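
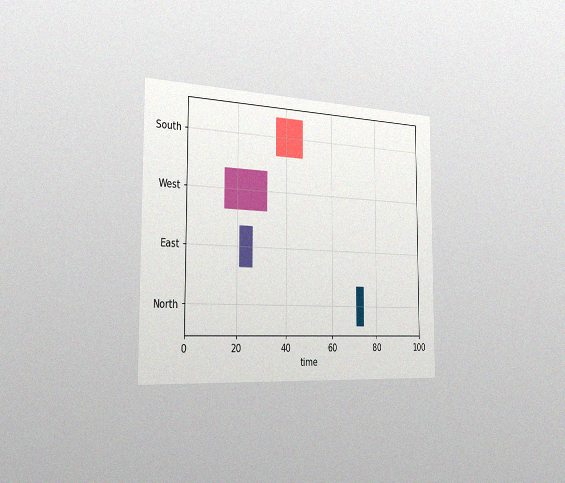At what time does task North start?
The chart is viewed slightly from the left, with some photo noise. The North bar begins at t=71.

71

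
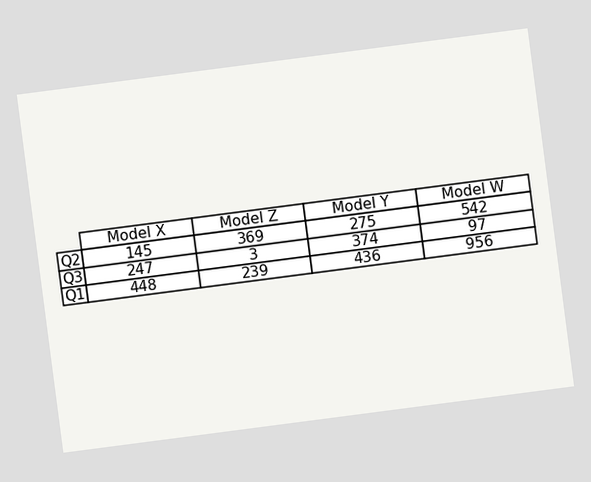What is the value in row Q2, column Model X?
145

The chart is tilted about 7° counter-clockwise. The (Q2, Model X) cell reads 145.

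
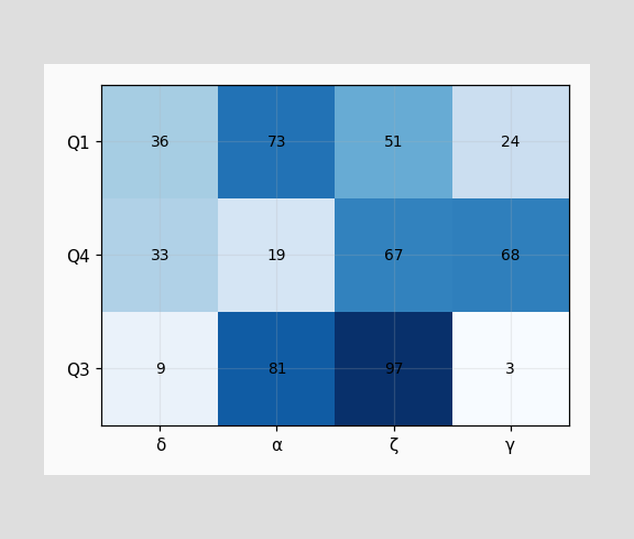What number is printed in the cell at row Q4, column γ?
The (Q4, γ) cell reads 68.

68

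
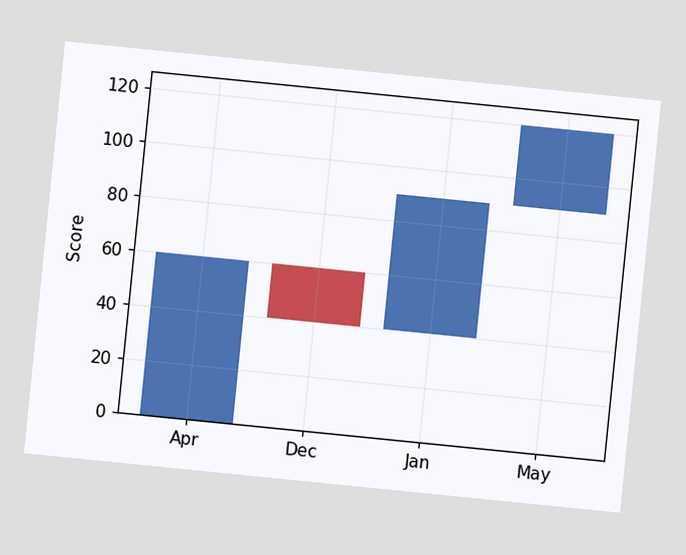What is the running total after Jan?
The chart is tilted about 6° clockwise. After Jan the running total reaches 90.

90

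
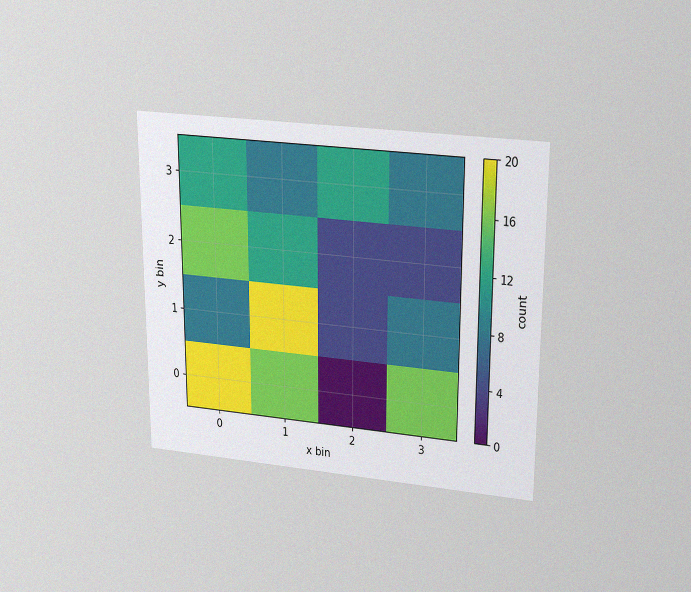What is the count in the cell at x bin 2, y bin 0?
0

The chart is viewed slightly from above, with some photo noise. Matching the cell (2, 0) against the colorbar gives 0.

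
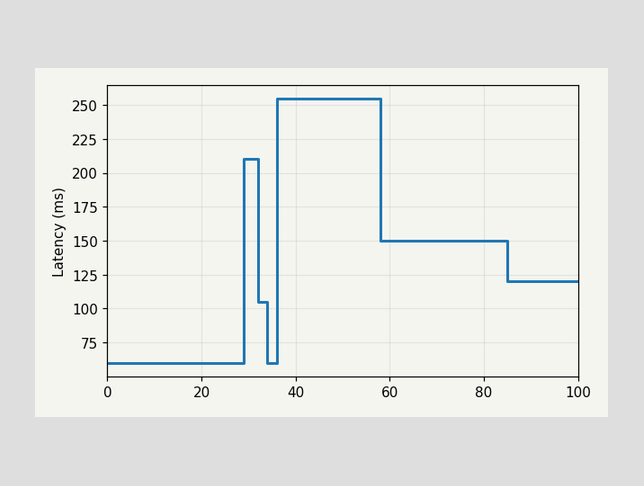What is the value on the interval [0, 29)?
60ms

On [0, 29) the step sits at 60ms.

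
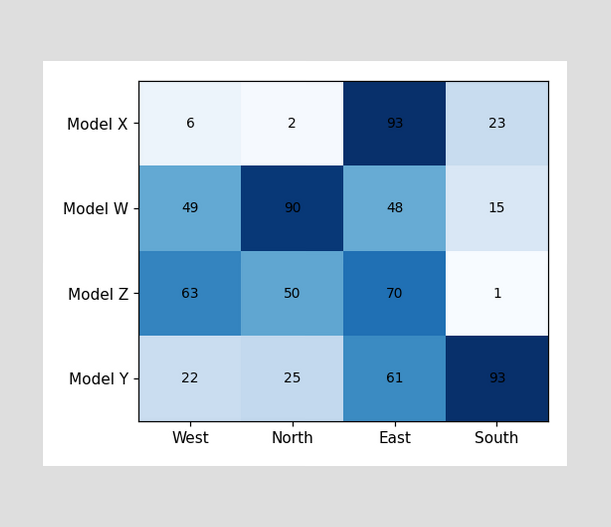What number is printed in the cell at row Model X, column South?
23

The (Model X, South) cell reads 23.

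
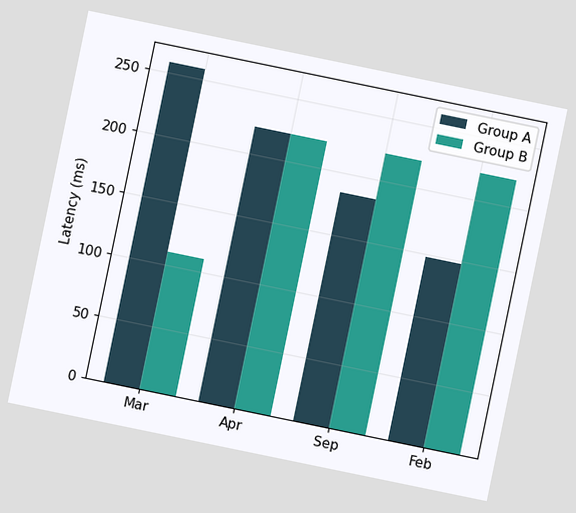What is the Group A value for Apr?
The chart is tilted about 12° clockwise. The Group A bar at Apr reaches 222ms on the y-axis.

222ms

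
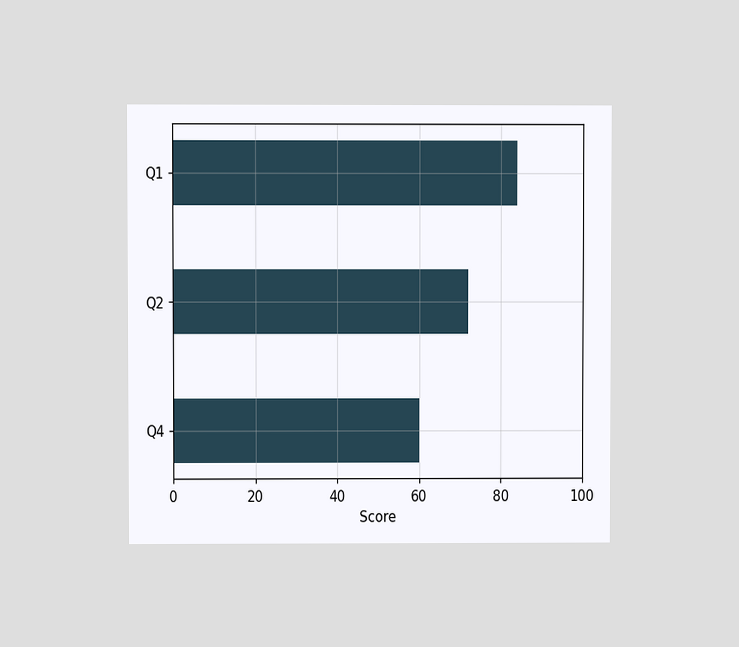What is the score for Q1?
84

The chart is viewed at a slight angle. Reading along the chart's x-axis, the Q1 bar reaches 84.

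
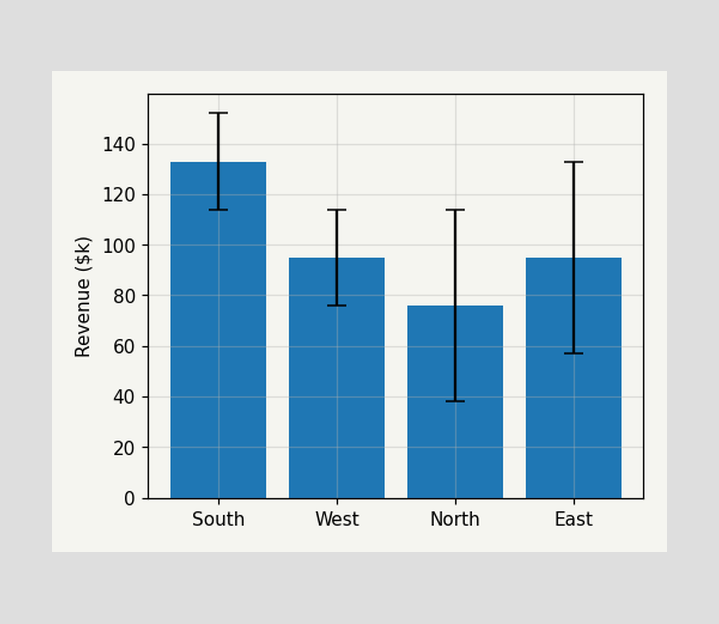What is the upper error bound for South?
$152k

The South bar's upper whisker reaches $152k.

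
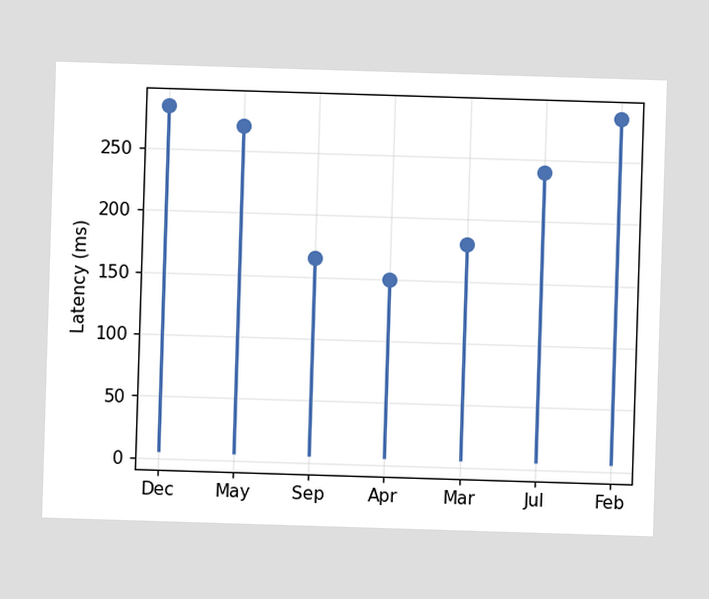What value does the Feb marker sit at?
The Feb marker sits at 285ms.

285ms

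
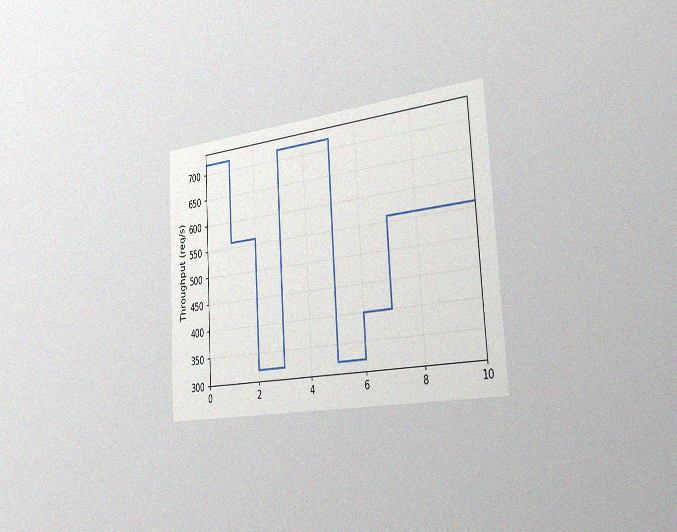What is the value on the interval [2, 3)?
The chart is tilted about 3° counter-clockwise and viewed slightly from the right, with some photo noise. On [2, 3) the step sits at 320req/s.

320req/s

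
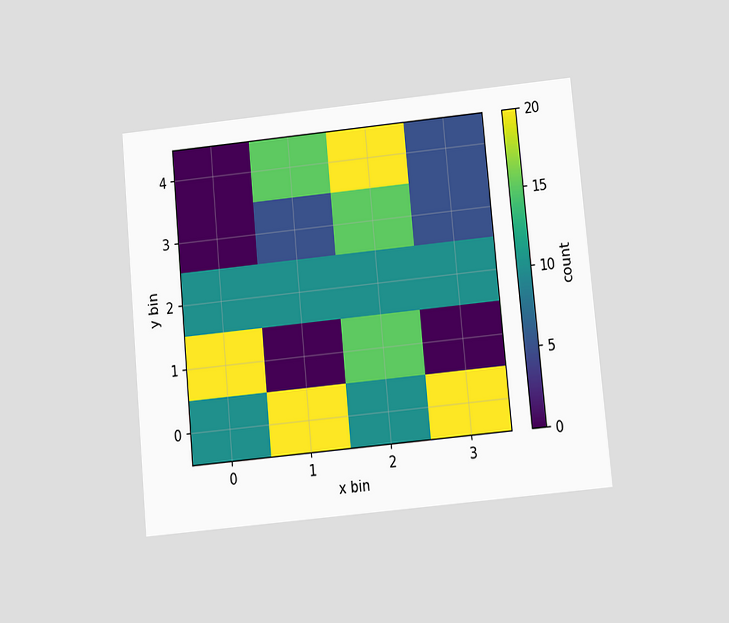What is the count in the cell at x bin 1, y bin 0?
20

The chart is tilted about 5° counter-clockwise and viewed at a slight angle. Matching the cell (1, 0) against the colorbar gives 20.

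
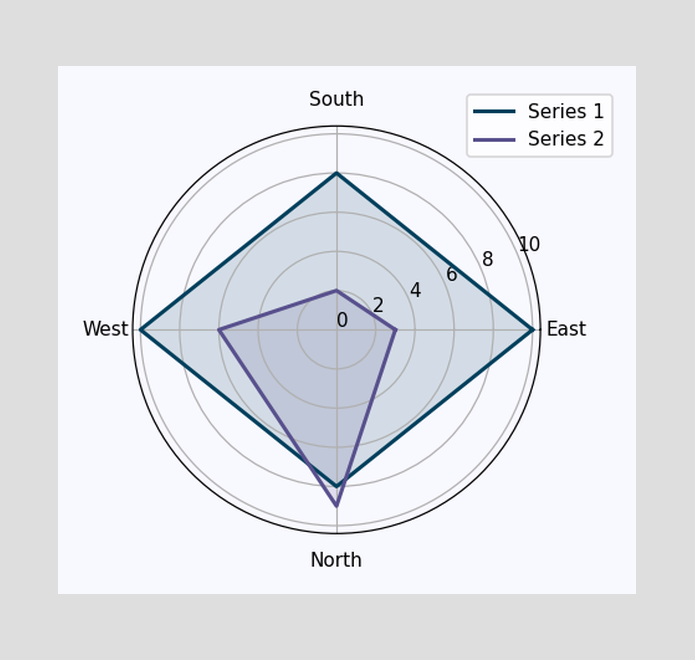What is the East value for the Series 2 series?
On the East axis, Series 2 reaches 3.

3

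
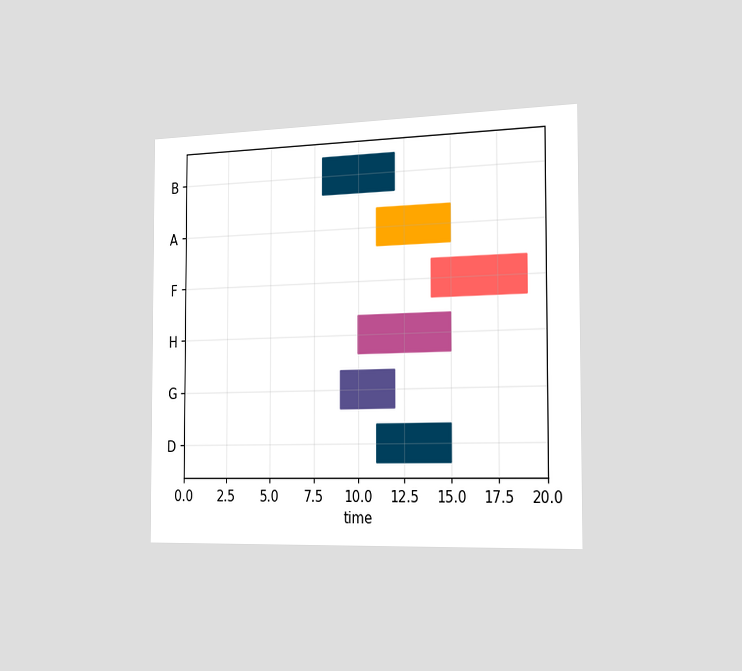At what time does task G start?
9

The chart is viewed slightly from the right. The G bar begins at t=9.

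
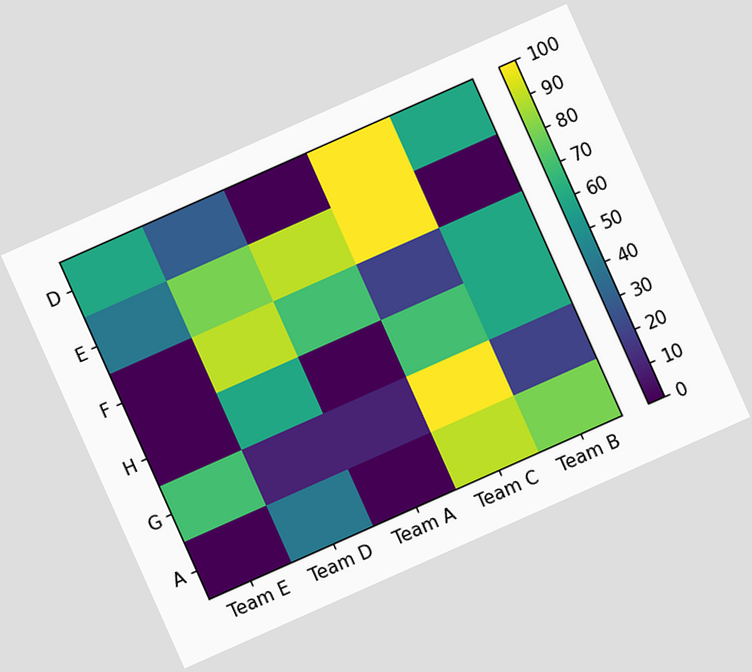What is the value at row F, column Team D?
90

The chart is tilted about 24° counter-clockwise. Matching cell (F, Team D) against the colorbar gives 90.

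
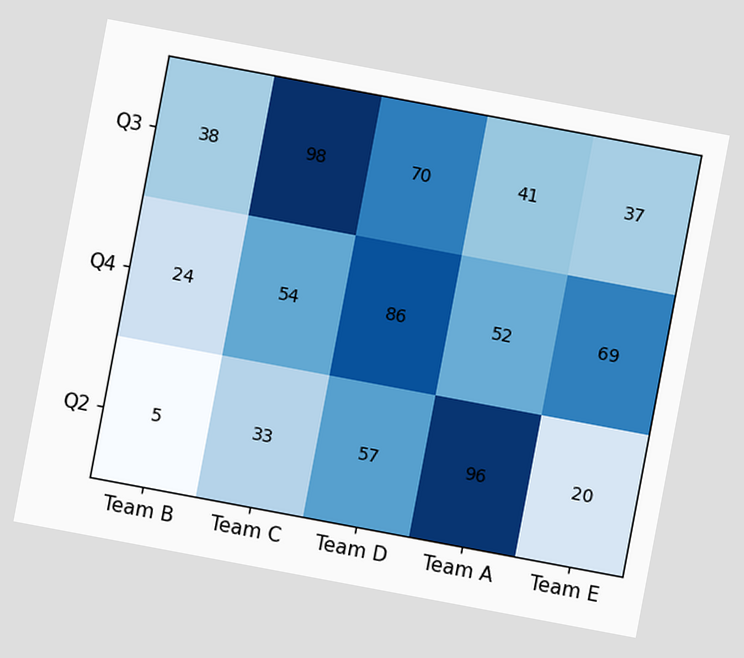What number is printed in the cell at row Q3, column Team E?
The chart is tilted about 11° clockwise. The (Q3, Team E) cell reads 37.

37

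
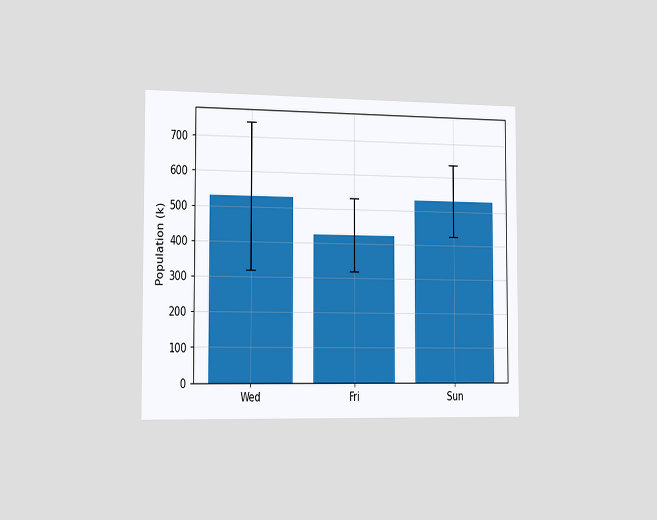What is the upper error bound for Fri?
The chart is viewed slightly from the left. The Fri bar's upper whisker reaches 530k.

530k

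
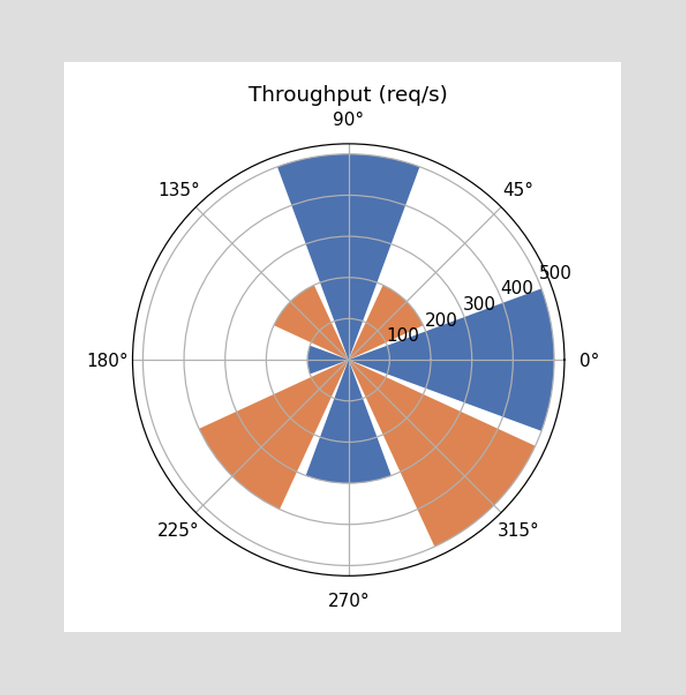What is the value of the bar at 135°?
200req/s

The bar at 135° reaches 200req/s on the radial axis.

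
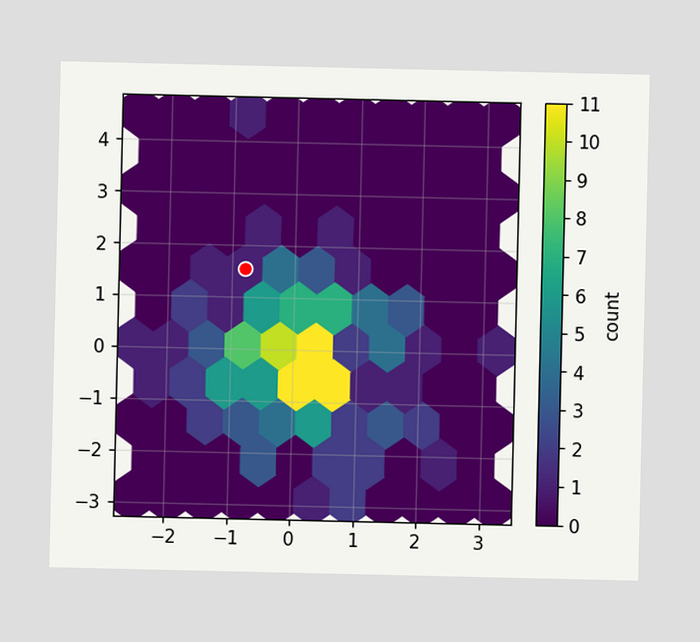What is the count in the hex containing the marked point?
1

The marked hex reads 1 on the colorbar.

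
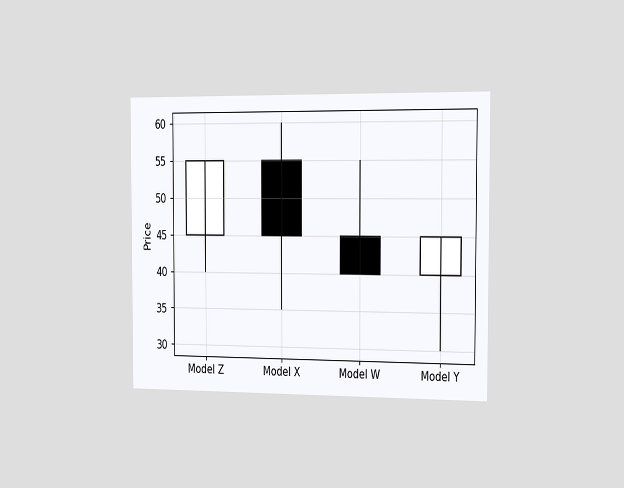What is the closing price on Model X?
45

The chart is viewed slightly from the right. The Model X candle closes at 45.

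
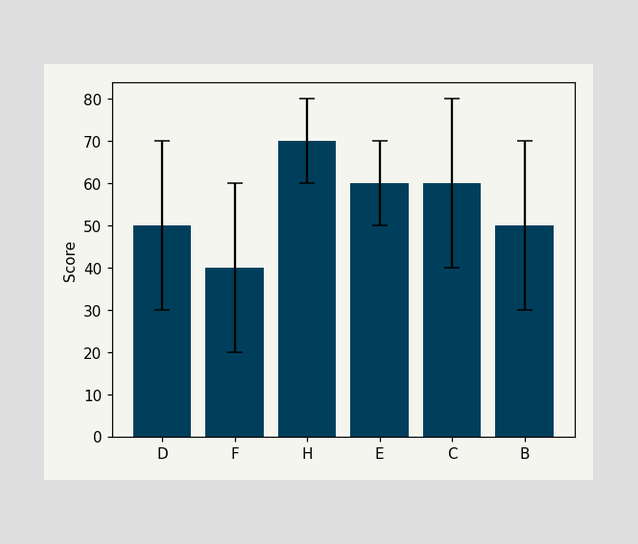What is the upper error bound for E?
The E bar's upper whisker reaches 70.

70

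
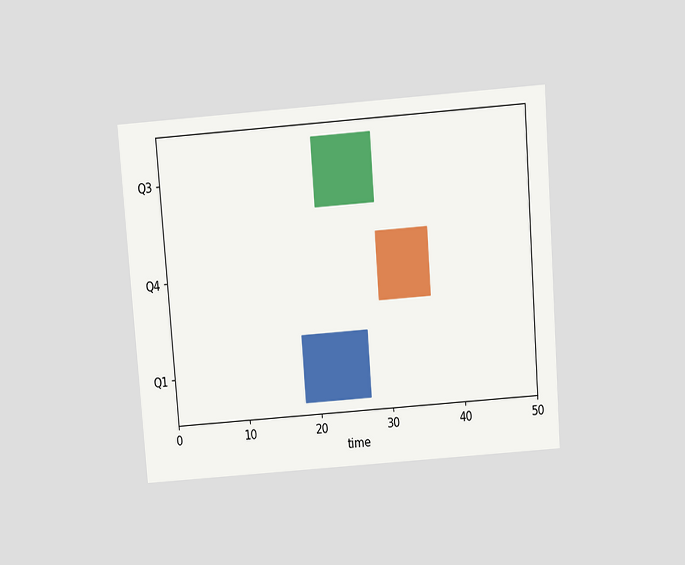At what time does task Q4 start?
The chart is tilted about 4° counter-clockwise and viewed slightly from above. The Q4 bar begins at t=29.

29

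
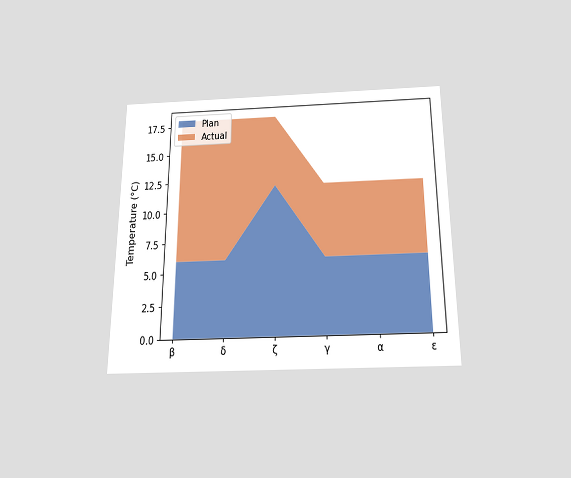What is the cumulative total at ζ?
The chart is viewed slightly from below. The stacked total at ζ reaches 18°C.

18°C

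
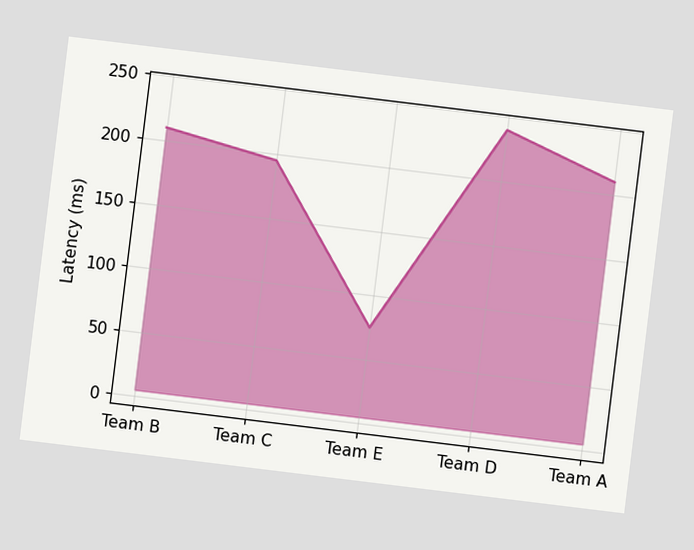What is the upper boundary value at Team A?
210ms

The chart is tilted about 7° clockwise. At Team A the upper boundary is at 210ms.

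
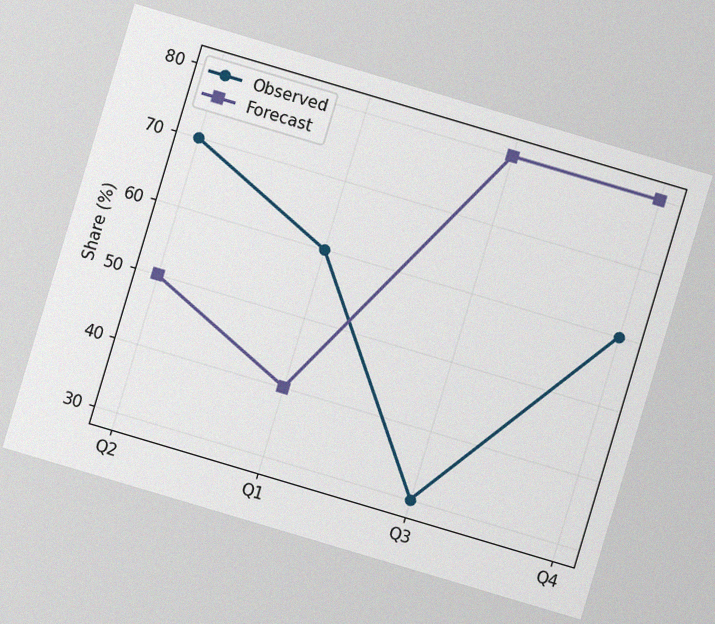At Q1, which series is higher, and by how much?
The chart is tilted about 17° clockwise, with some photo noise. At Q1, Observed sits above the other line by 20%.

Observed, by 20%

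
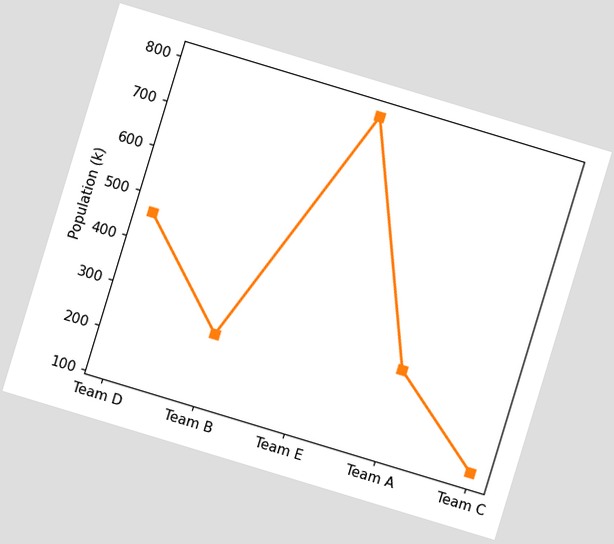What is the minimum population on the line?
126k

The chart is tilted about 17° clockwise. The lowest point is at Team C, and reading across to the y-axis gives 126k.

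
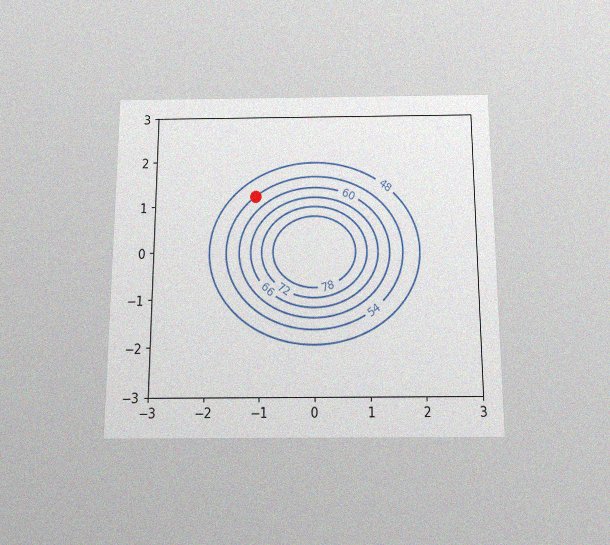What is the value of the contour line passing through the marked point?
The chart is viewed slightly from below, with some photo noise. The marked point sits on the contour labelled 54.

54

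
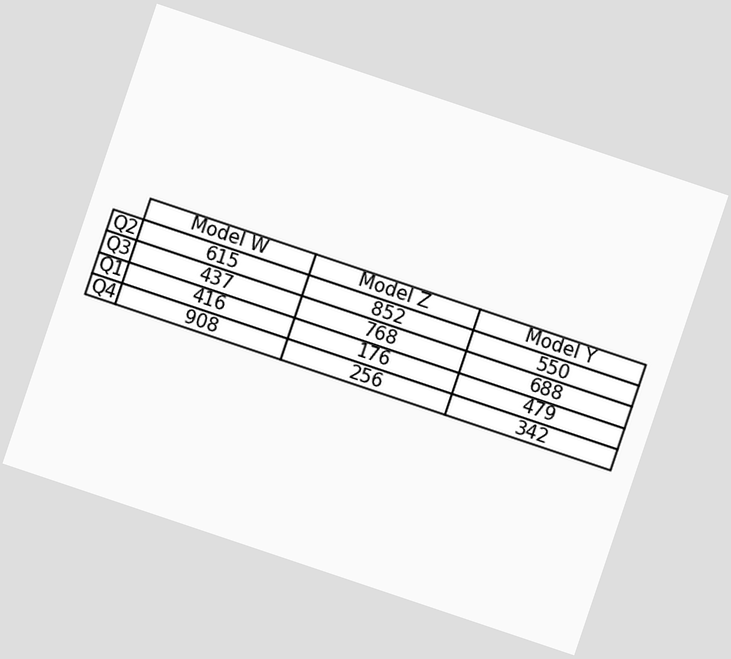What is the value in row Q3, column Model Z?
The chart is tilted about 19° clockwise. The (Q3, Model Z) cell reads 768.

768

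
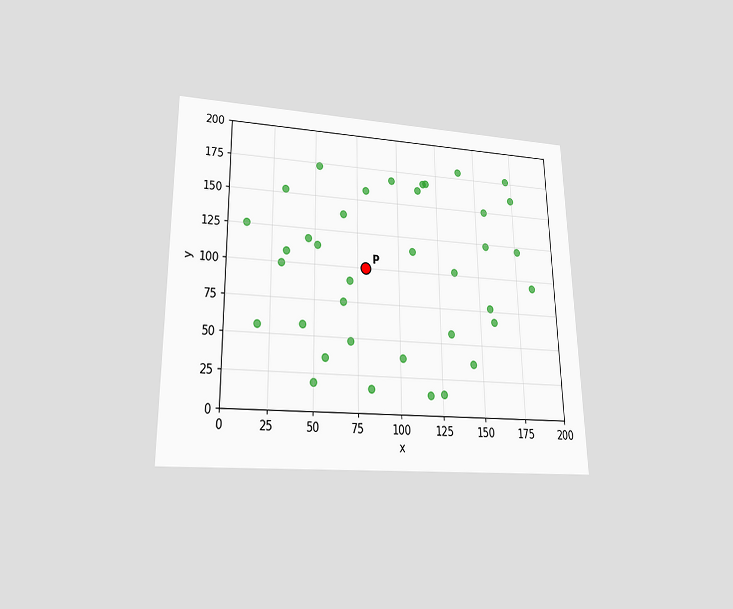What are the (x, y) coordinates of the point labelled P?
The chart is viewed slightly from below. Following the gridlines from P to each axis, P sits at (80, 100).

(80, 100)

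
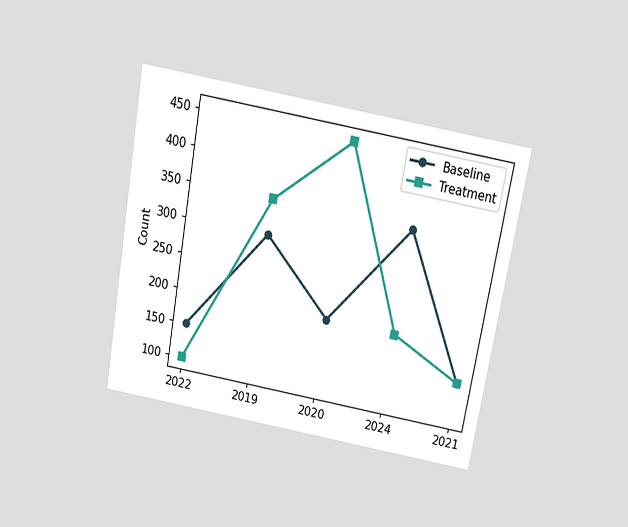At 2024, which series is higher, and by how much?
Baseline, by 150

The chart is tilted about 10° clockwise and viewed slightly from above. At 2024, Baseline sits above the other line by 150.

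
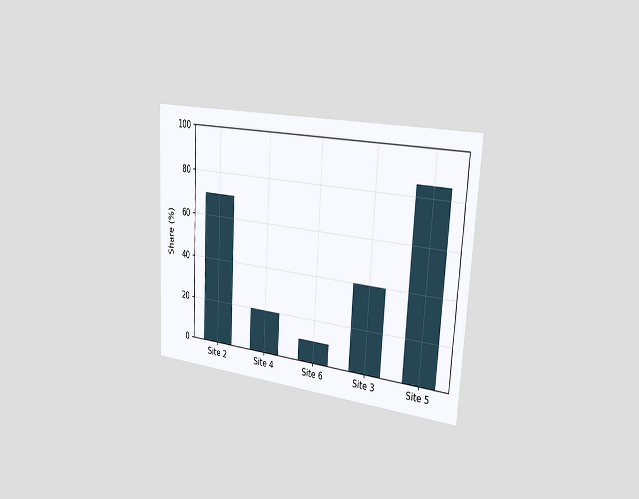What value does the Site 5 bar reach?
85%

The chart is tilted about 3° clockwise and viewed slightly from the right. Reading along the chart's y-axis, the Site 5 bar reaches 85%.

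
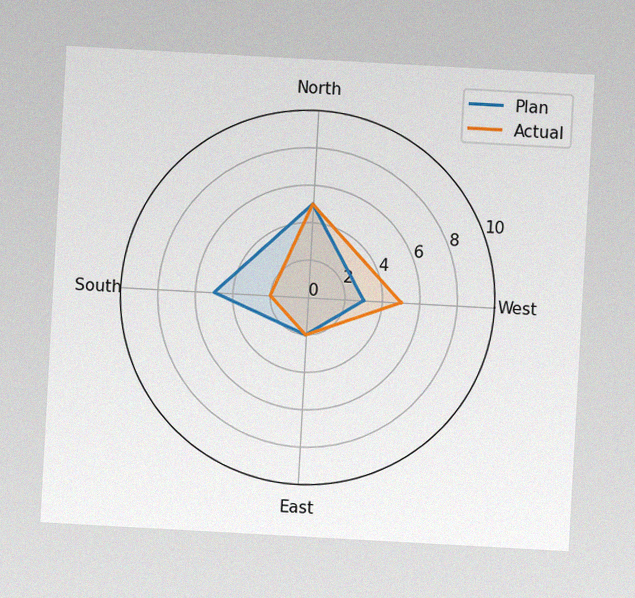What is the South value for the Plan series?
5

The chart is tilted about 3° clockwise, with some photo noise. On the South axis, Plan reaches 5.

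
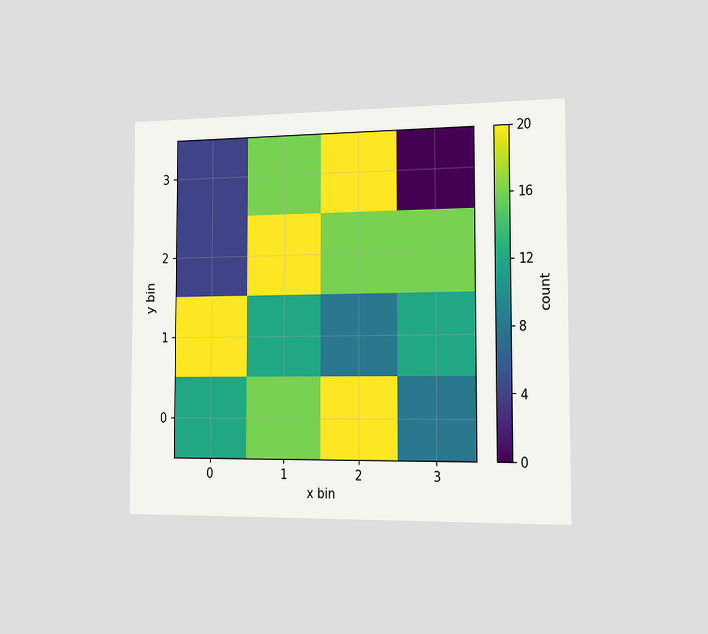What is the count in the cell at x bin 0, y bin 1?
The chart is viewed slightly from the right. Matching the cell (0, 1) against the colorbar gives 20.

20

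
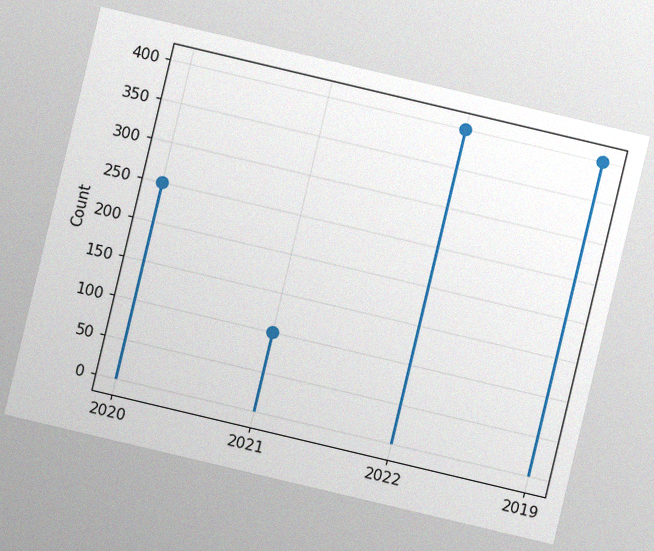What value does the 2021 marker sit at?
100

The chart is tilted about 13° clockwise, with some photo noise. The 2021 marker sits at 100.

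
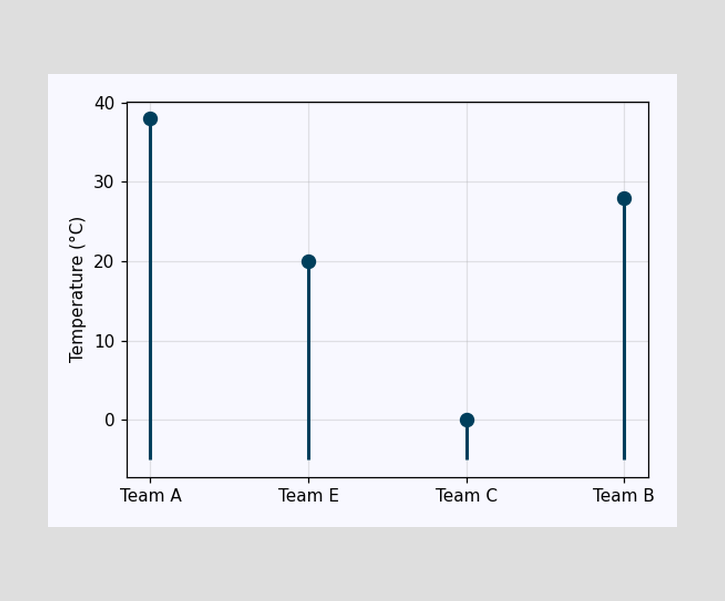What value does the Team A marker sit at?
38°C

The Team A marker sits at 38°C.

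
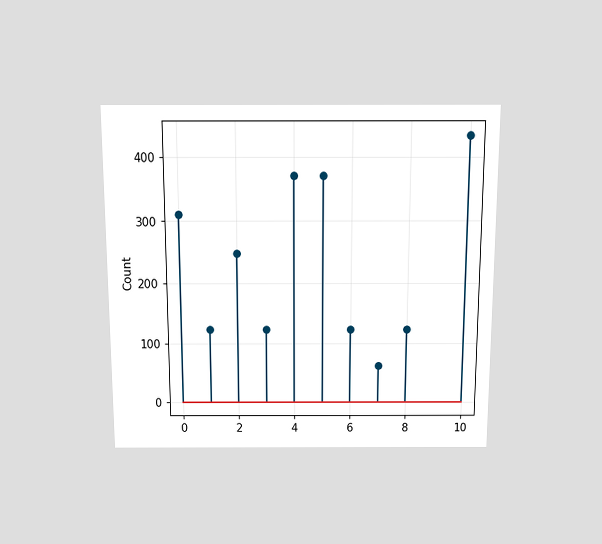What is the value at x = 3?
The chart is viewed slightly from above. The stem at x=3 reaches 124.

124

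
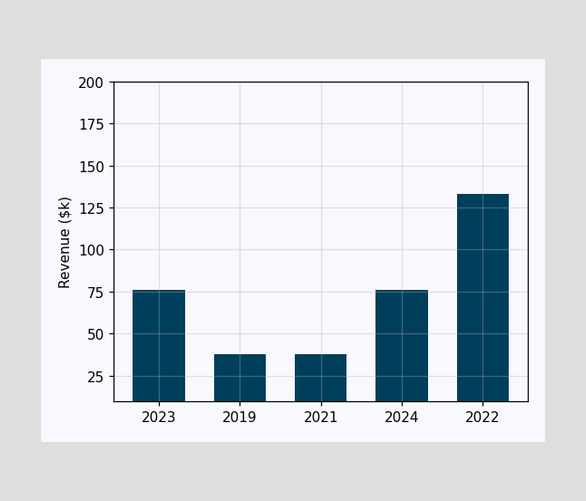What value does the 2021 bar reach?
$38k

Reading along the chart's y-axis, the 2021 bar reaches $38k.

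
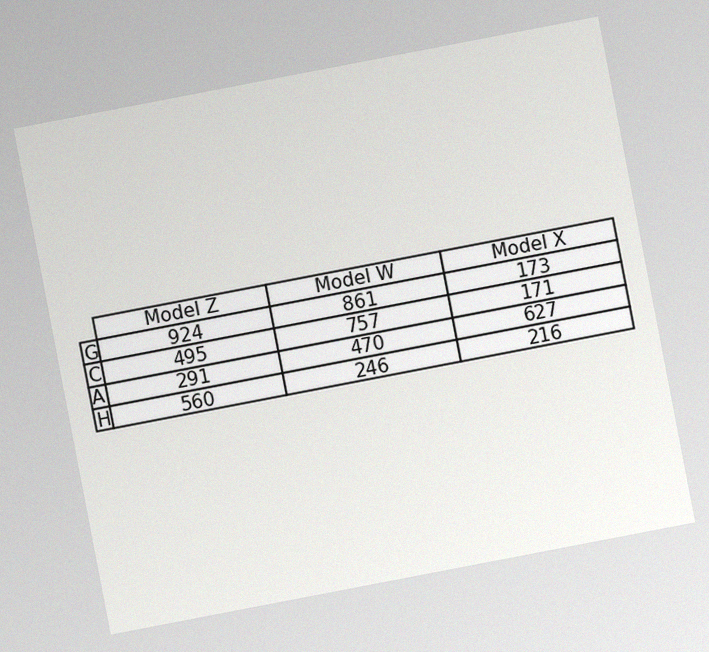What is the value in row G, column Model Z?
924

The chart is tilted about 11° counter-clockwise, with some photo noise. The (G, Model Z) cell reads 924.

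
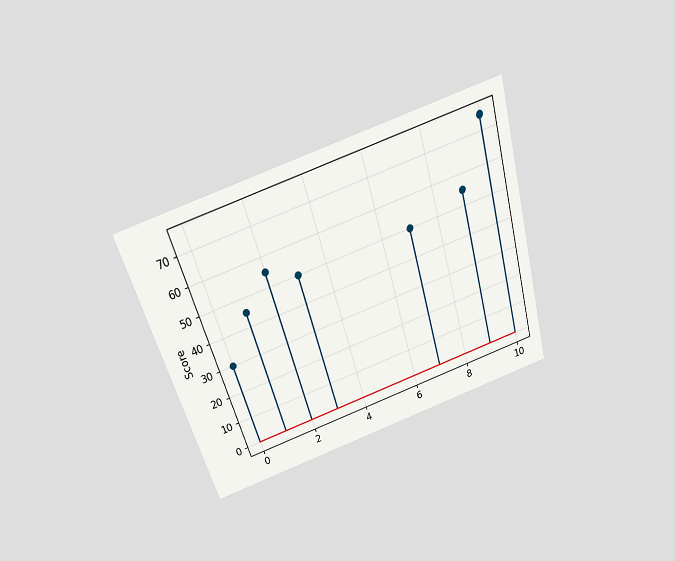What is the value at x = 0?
30

The chart is tilted about 17° counter-clockwise and viewed slightly from above. The stem at x=0 reaches 30.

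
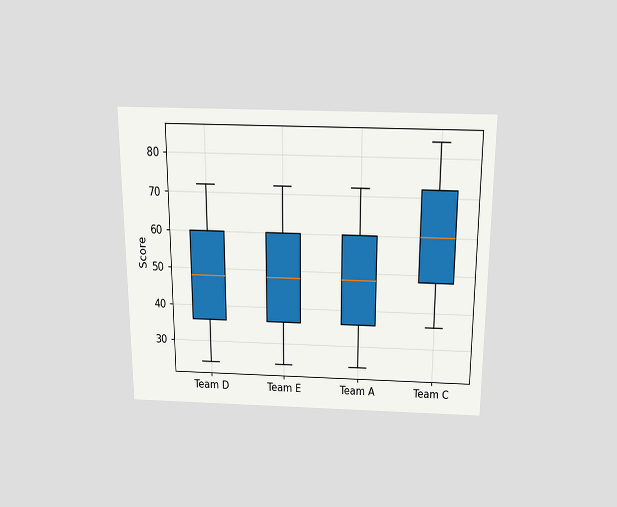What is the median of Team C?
60

The chart is viewed slightly from above. The median line in the Team C box sits at 60.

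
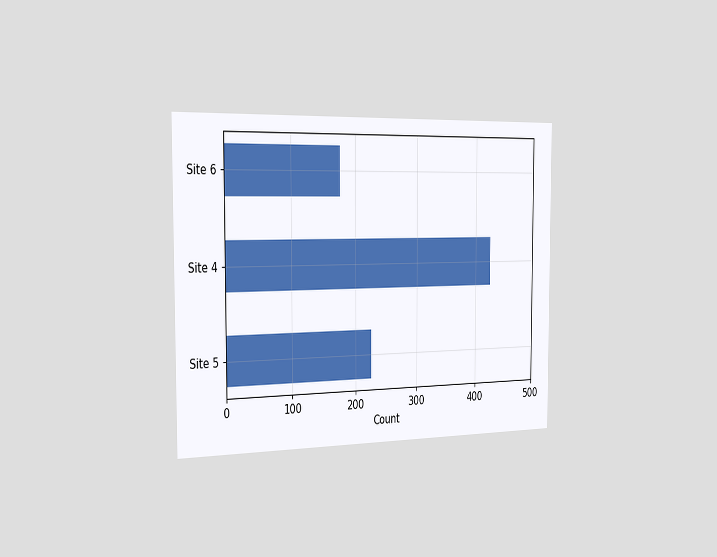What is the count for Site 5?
225

The chart is viewed slightly from the left. Reading along the chart's x-axis, the Site 5 bar reaches 225.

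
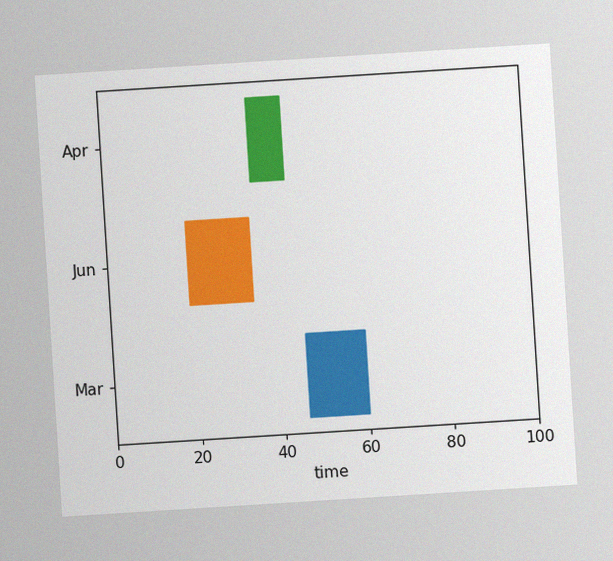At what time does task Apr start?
35

The chart is tilted about 4° counter-clockwise, with some photo noise. The Apr bar begins at t=35.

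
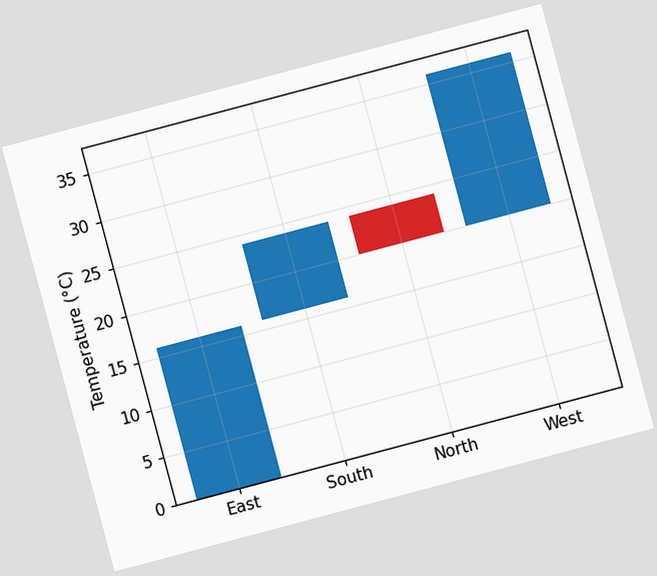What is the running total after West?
The chart is tilted about 15° counter-clockwise. After West the running total reaches 36°C.

36°C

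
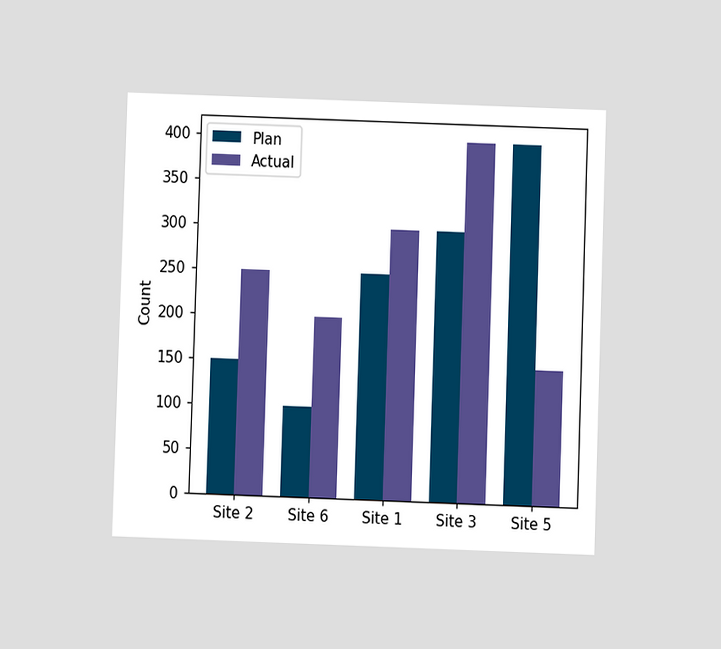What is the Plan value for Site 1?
The chart is viewed at a slight angle. The Plan bar at Site 1 reaches 250 on the y-axis.

250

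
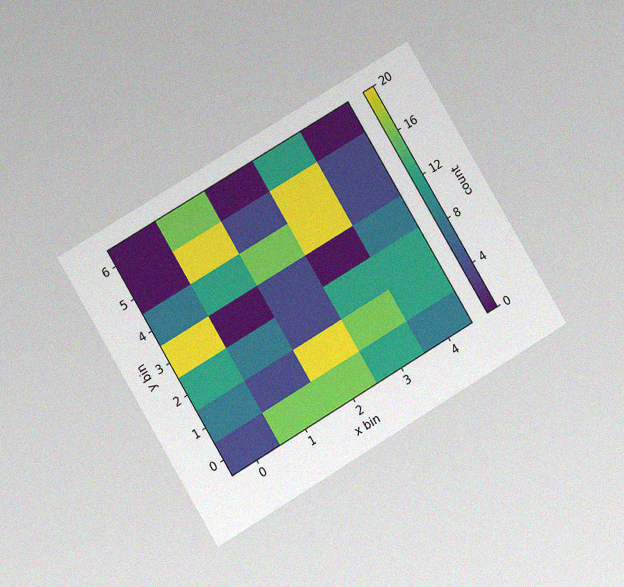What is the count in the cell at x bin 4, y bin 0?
The chart is tilted about 31° counter-clockwise and viewed at a slight angle, with some photo noise. Matching the cell (4, 0) against the colorbar gives 8.

8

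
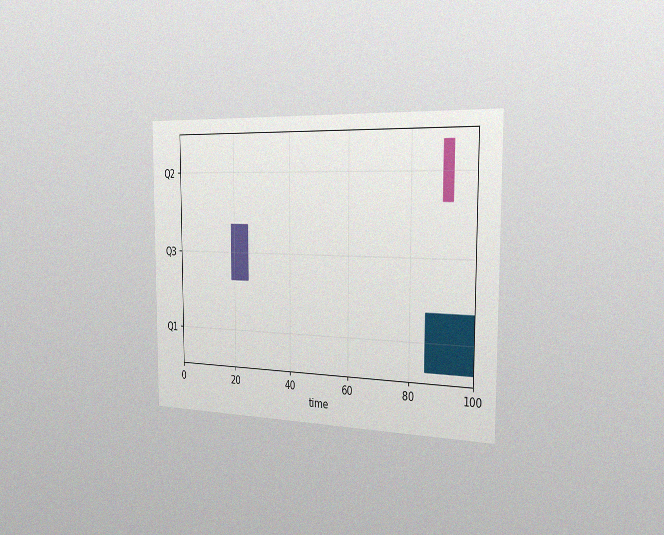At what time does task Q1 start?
85

The chart is viewed slightly from the right, with some photo noise. The Q1 bar begins at t=85.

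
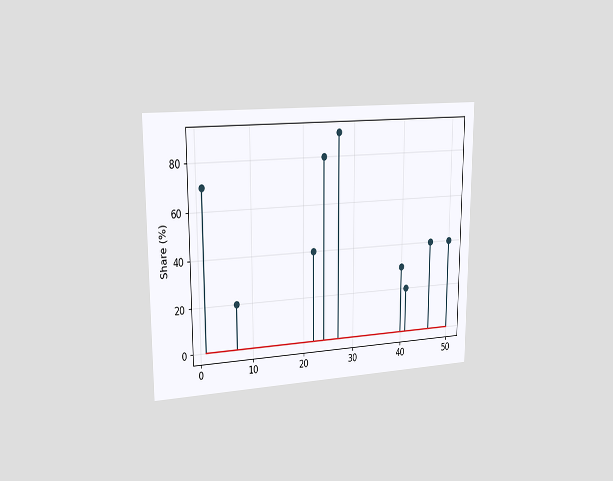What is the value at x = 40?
30%

The chart is viewed slightly from the left. The stem at x=40 reaches 30%.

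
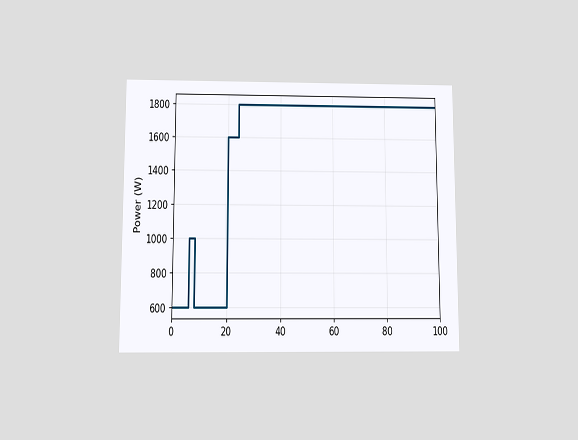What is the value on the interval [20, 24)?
1600W

The chart is viewed slightly from below. On [20, 24) the step sits at 1600W.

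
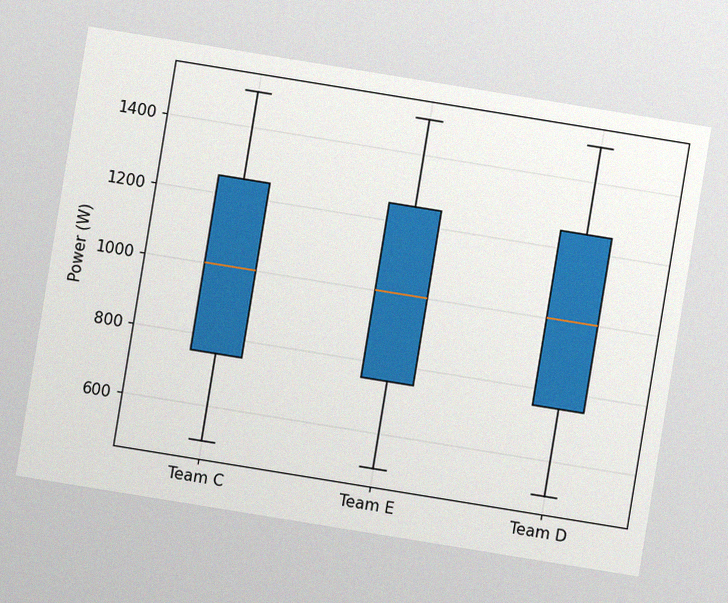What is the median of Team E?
1000W

The chart is tilted about 9° clockwise, with some photo noise. The median line in the Team E box sits at 1000W.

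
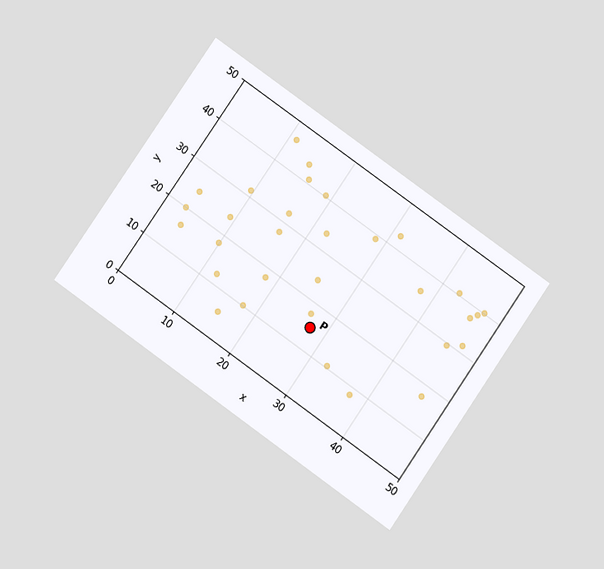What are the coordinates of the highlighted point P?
The chart is tilted about 35° clockwise and viewed at a slight angle. Following the gridlines from P to each axis, P sits at (27.5, 15).

(27.5, 15)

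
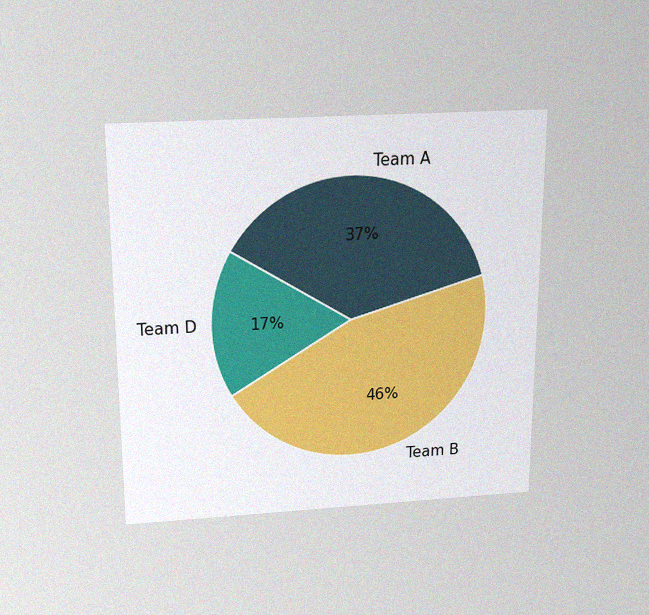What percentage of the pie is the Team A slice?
37%

The chart is viewed slightly from above, with some photo noise. The Team A slice takes up 37% of the pie.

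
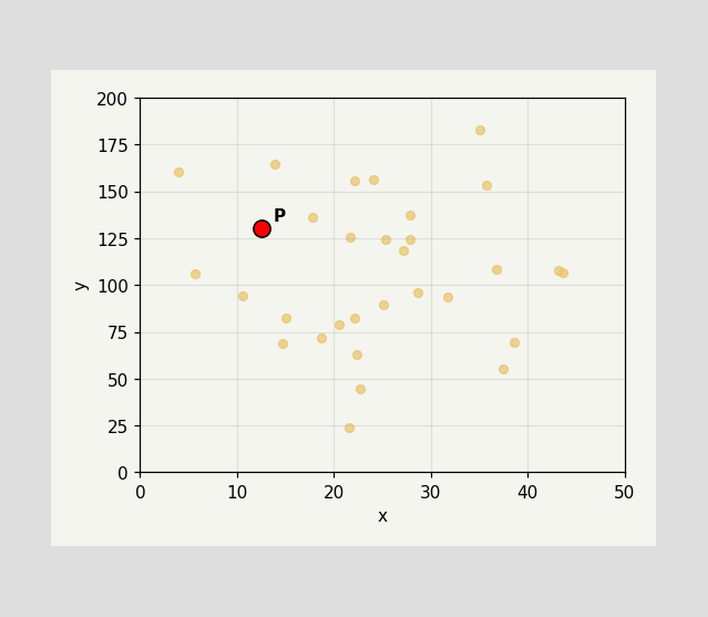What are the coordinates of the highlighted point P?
Following the gridlines from P to each axis, P sits at (12.5, 130).

(12.5, 130)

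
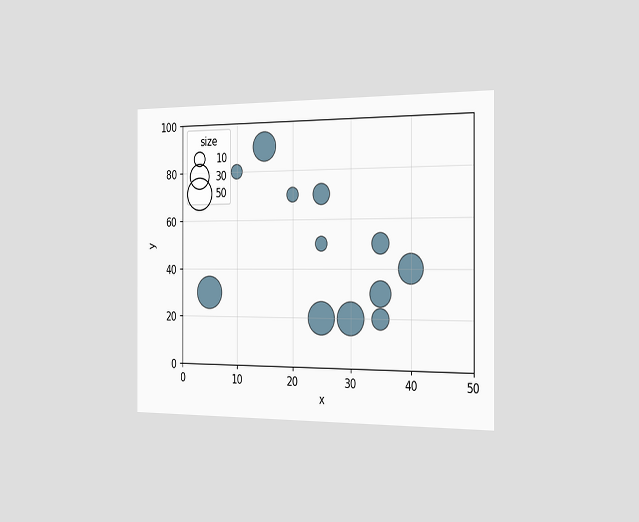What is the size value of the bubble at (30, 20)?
50

The chart is viewed slightly from the right. Matching the bubble at (30, 20) against the size legend gives 50.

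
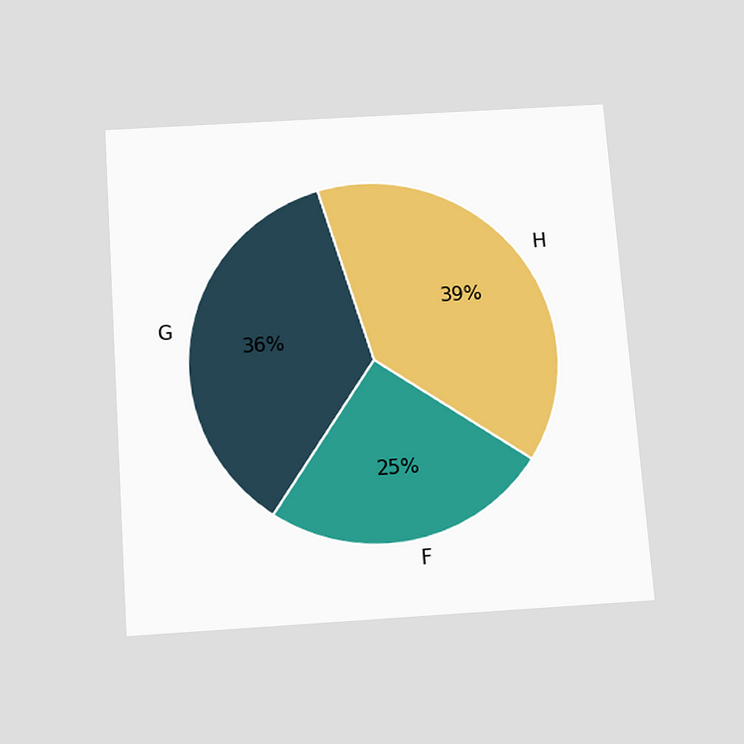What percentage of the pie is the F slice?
The chart is tilted about 4° counter-clockwise and viewed slightly from below. The F slice takes up 25% of the pie.

25%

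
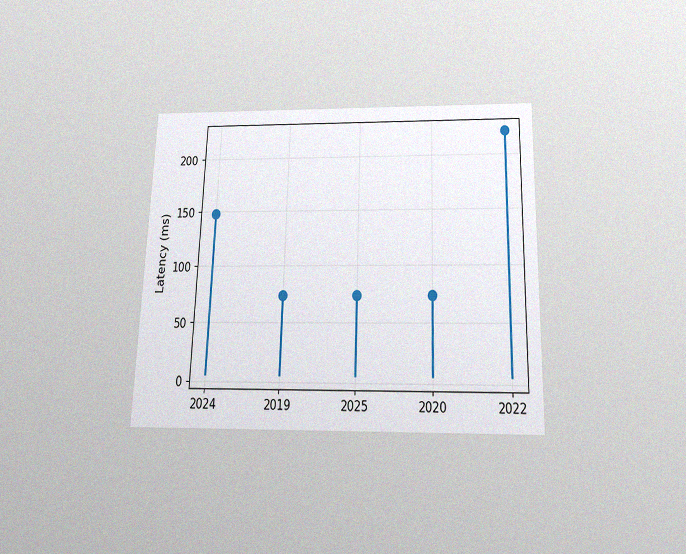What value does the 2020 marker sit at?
74ms

The chart is viewed slightly from below, with some photo noise. The 2020 marker sits at 74ms.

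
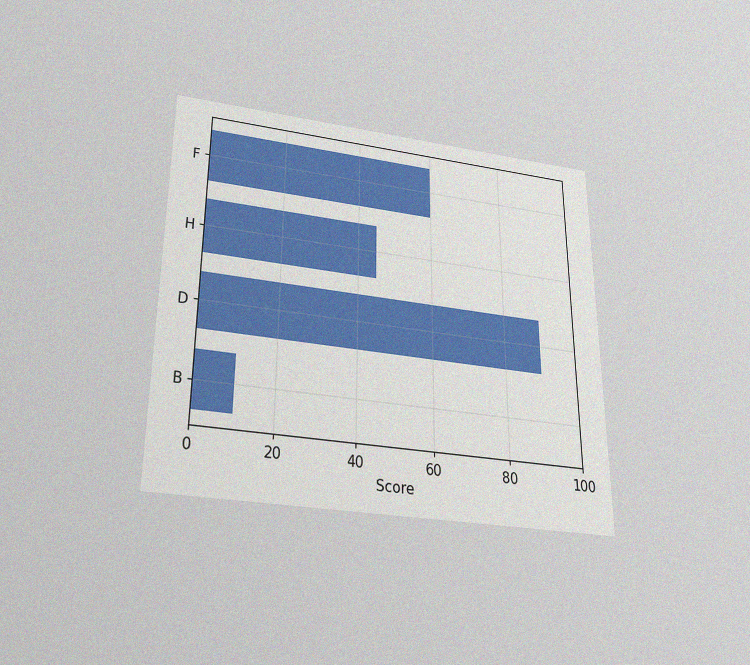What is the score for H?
The chart is viewed slightly from below, with some photo noise. Reading along the chart's x-axis, the H bar reaches 45.

45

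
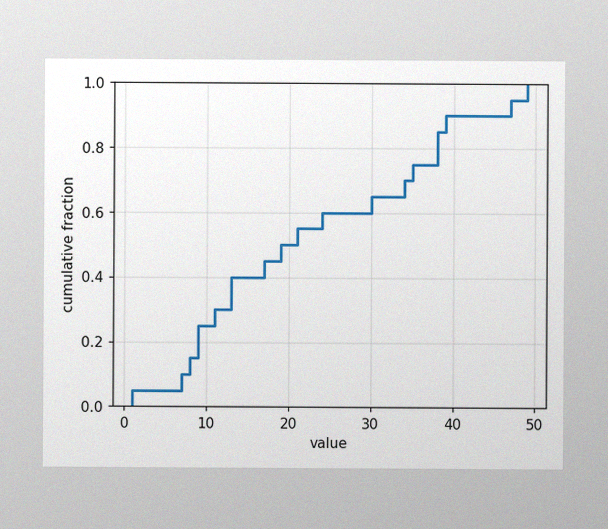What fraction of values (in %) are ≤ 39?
The image has some photo noise and uneven lighting. At x=39 the ECDF step is at 90%.

90%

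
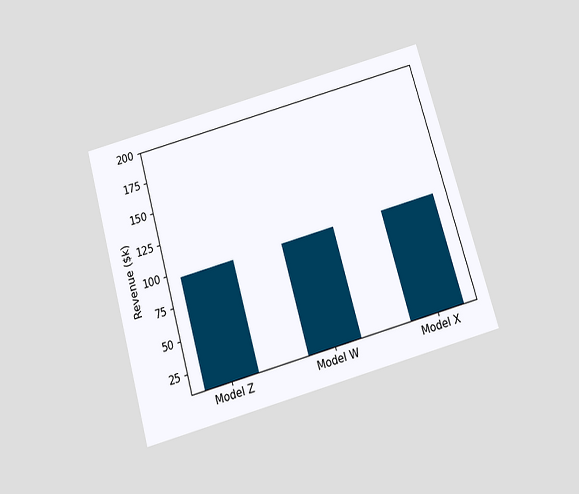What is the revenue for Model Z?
$96k

The chart is tilted about 16° counter-clockwise and viewed slightly from below. Reading along the chart's y-axis, the Model Z bar reaches $96k.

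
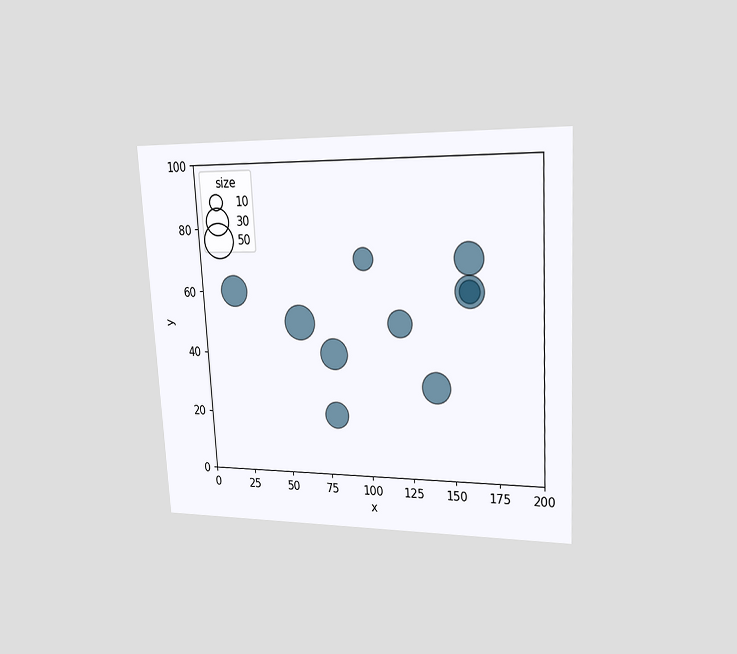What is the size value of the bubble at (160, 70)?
The chart is tilted about 3° counter-clockwise and viewed slightly from the right. Matching the bubble at (160, 70) against the size legend gives 40.

40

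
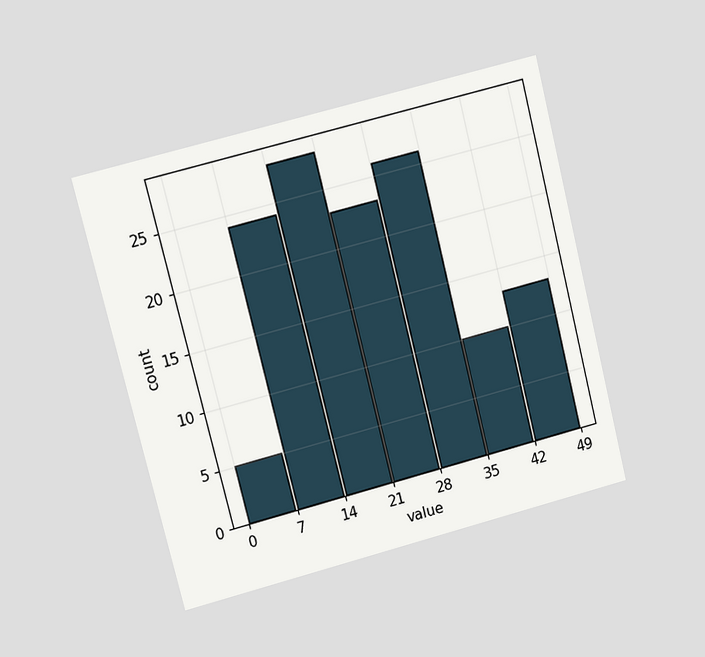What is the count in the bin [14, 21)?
The chart is tilted about 14° counter-clockwise and viewed at a slight angle. The [14, 21) bin has height 28.

28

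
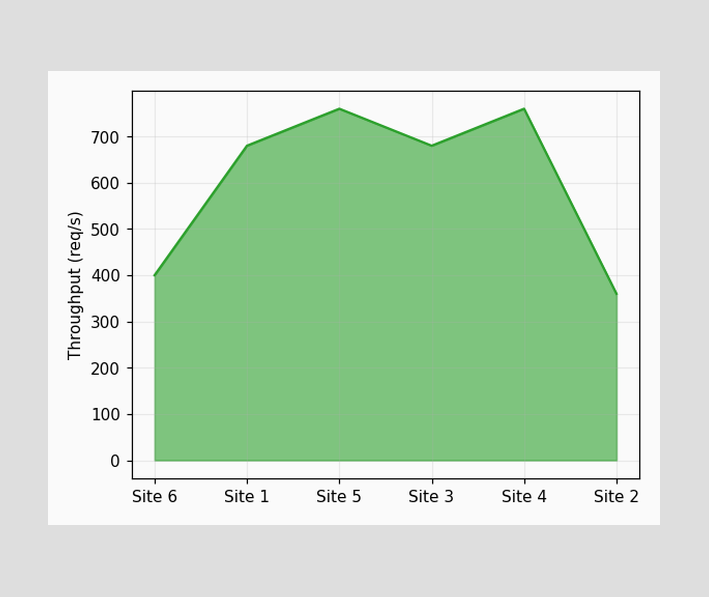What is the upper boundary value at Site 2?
At Site 2 the upper boundary is at 360req/s.

360req/s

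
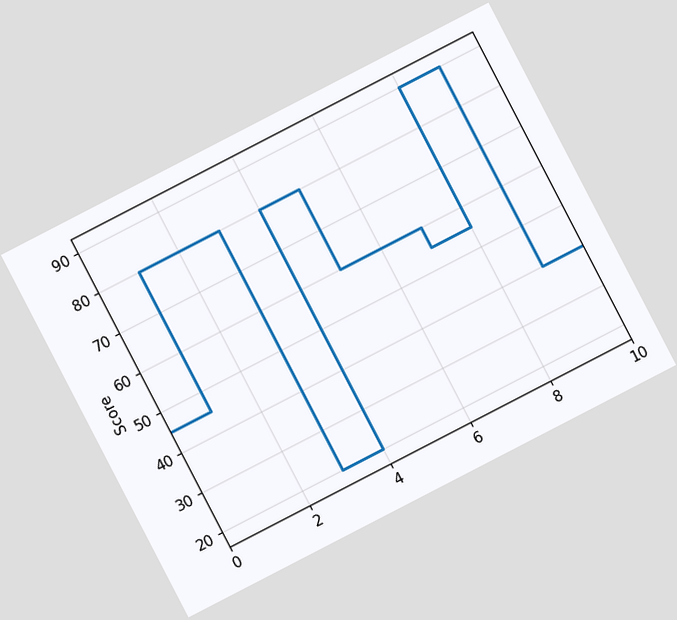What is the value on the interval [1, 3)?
80

The chart is tilted about 27° counter-clockwise. On [1, 3) the step sits at 80.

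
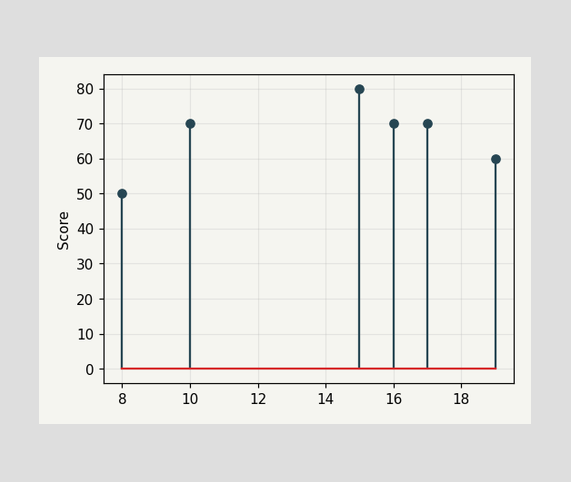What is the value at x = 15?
80

The stem at x=15 reaches 80.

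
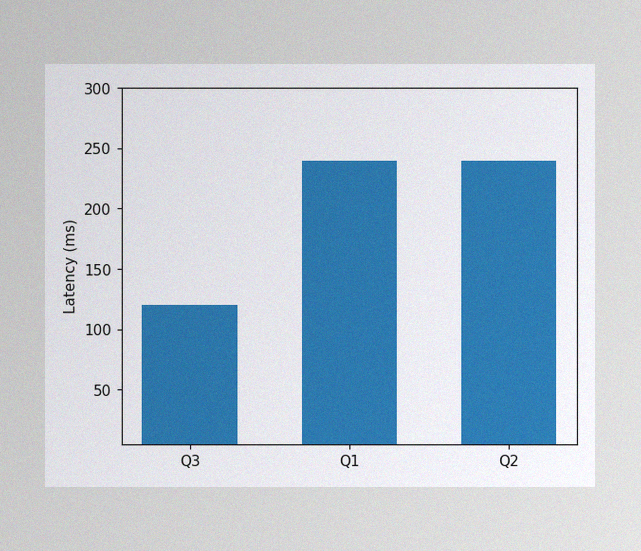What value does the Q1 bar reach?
240ms

The image has some photo noise and uneven lighting. Reading along the chart's y-axis, the Q1 bar reaches 240ms.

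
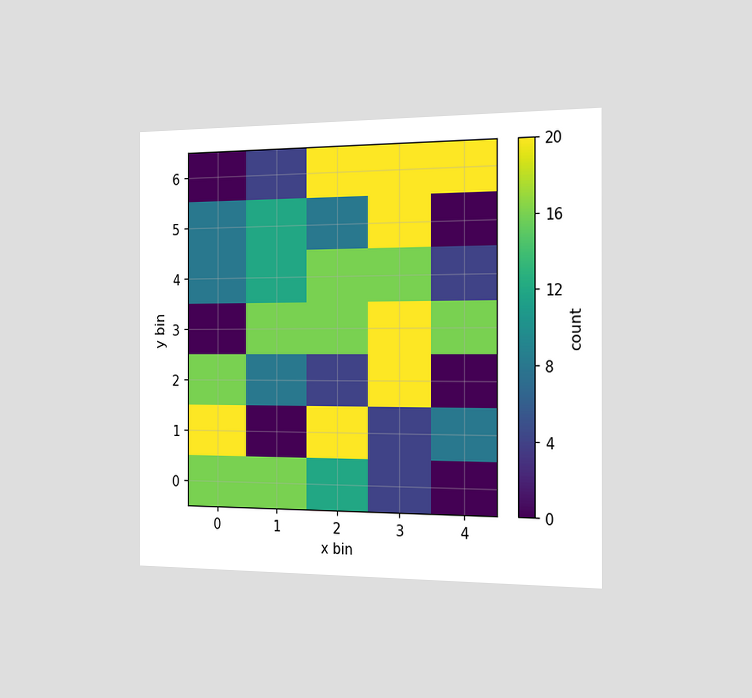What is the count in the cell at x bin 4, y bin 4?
4

The chart is viewed slightly from the right. Matching the cell (4, 4) against the colorbar gives 4.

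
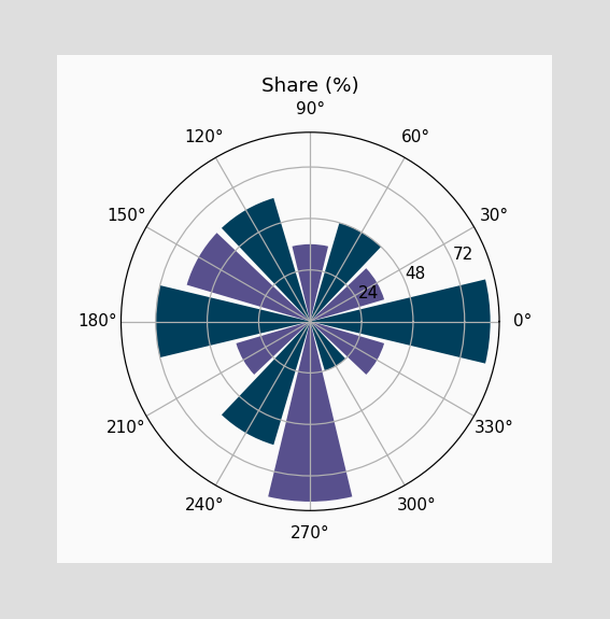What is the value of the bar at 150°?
60%

The bar at 150° reaches 60% on the radial axis.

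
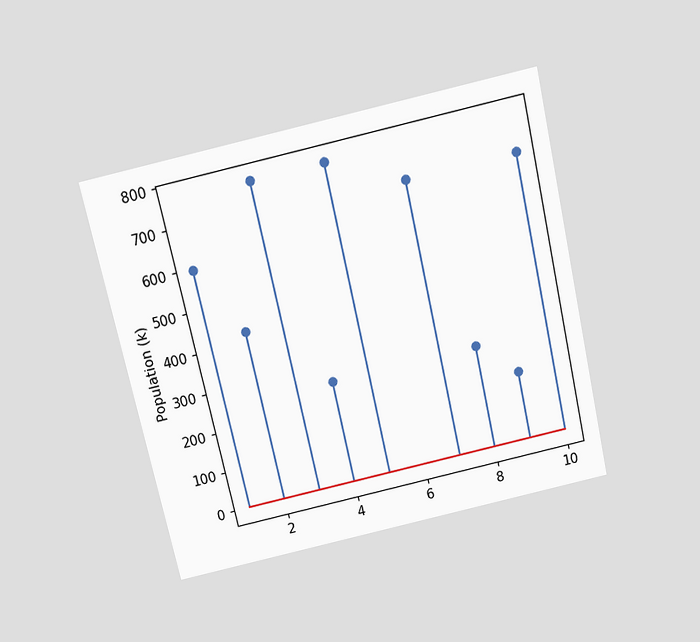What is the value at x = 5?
765k

The chart is tilted about 13° counter-clockwise and viewed slightly from above. The stem at x=5 reaches 765k.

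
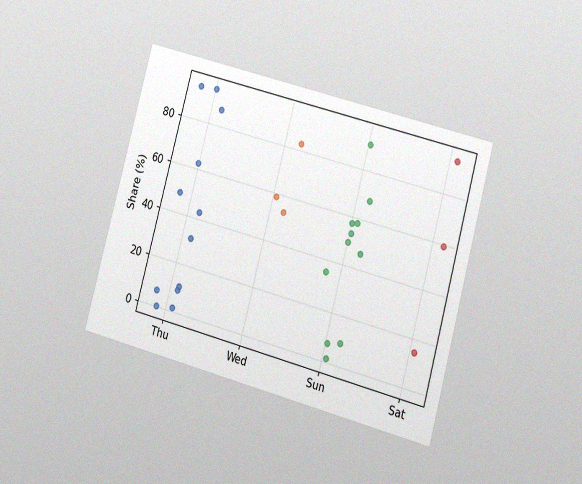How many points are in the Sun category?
11

The chart is tilted about 15° clockwise and viewed at a slight angle, with some photo noise. Counting the markers in the Sun column gives 11.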